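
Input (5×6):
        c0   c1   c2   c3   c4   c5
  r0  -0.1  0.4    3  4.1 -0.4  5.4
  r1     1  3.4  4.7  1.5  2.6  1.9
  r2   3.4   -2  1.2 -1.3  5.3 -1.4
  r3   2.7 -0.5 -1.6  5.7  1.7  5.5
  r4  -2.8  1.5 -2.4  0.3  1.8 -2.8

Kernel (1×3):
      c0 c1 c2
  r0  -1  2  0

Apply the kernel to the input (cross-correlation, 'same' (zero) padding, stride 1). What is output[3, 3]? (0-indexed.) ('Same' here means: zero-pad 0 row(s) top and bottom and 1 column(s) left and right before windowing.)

The receptive field on the zero-padded input at this output position is [-1.6 5.7 1.7]. Elementwise product with the kernel and sum: -1.6·-1 + 5.7·2.

13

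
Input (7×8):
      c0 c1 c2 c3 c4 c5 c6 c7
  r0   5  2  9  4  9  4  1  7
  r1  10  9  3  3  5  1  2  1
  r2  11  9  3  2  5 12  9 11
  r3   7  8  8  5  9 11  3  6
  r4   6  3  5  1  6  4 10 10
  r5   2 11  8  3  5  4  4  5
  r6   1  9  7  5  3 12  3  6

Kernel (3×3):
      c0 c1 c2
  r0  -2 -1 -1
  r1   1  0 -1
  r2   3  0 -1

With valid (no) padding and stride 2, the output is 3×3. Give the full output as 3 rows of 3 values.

Output[0,0]: The receptive field on the input at this output position is [5 2 9 / 10 9 3 / 11 9 3]. Elementwise product with the kernel and sum: 5·-2 + 2·-1 + 9·-1 + 10·1 + 3·-1 + 11·3 + 3·-1.

16 -29 -14
-22 -5 -17
-30 4 -19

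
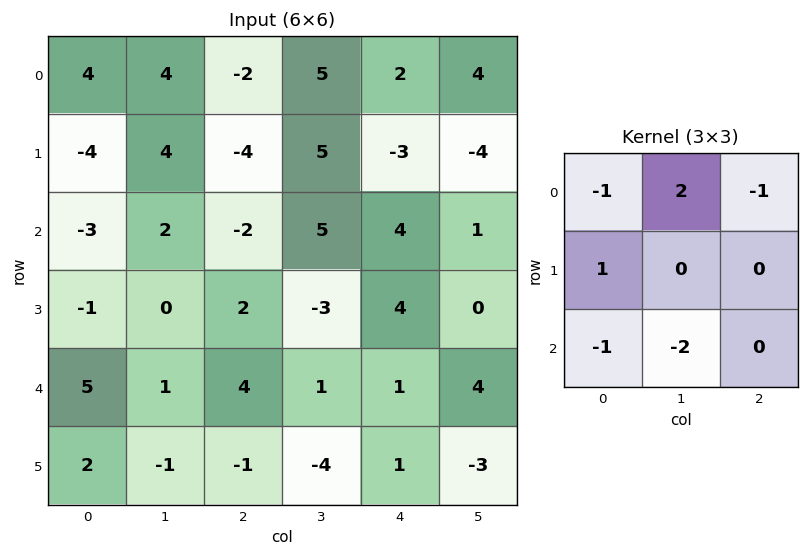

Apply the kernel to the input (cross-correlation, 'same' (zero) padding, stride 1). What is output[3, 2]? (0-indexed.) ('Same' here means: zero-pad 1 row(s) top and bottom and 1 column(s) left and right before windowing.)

-20

The receptive field on the zero-padded input at this output position is [2 -2 5 / 0 2 -3 / 1 4 1]. Elementwise product with the kernel and sum: 2·-1 + -2·2 + 5·-1 + 0·1 + 1·-1 + 4·-2.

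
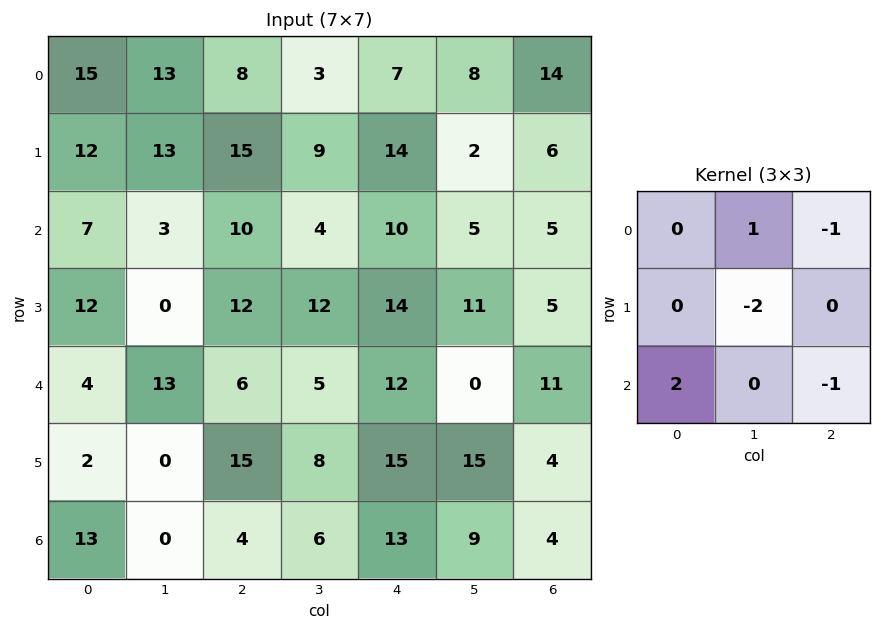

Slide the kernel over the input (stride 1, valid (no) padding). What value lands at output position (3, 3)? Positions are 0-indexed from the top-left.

-20

The receptive field on the input at this output position is [12 14 11 / 5 12 0 / 8 15 15]. Elementwise product with the kernel and sum: 14·1 + 11·-1 + 12·-2 + 8·2 + 15·-1.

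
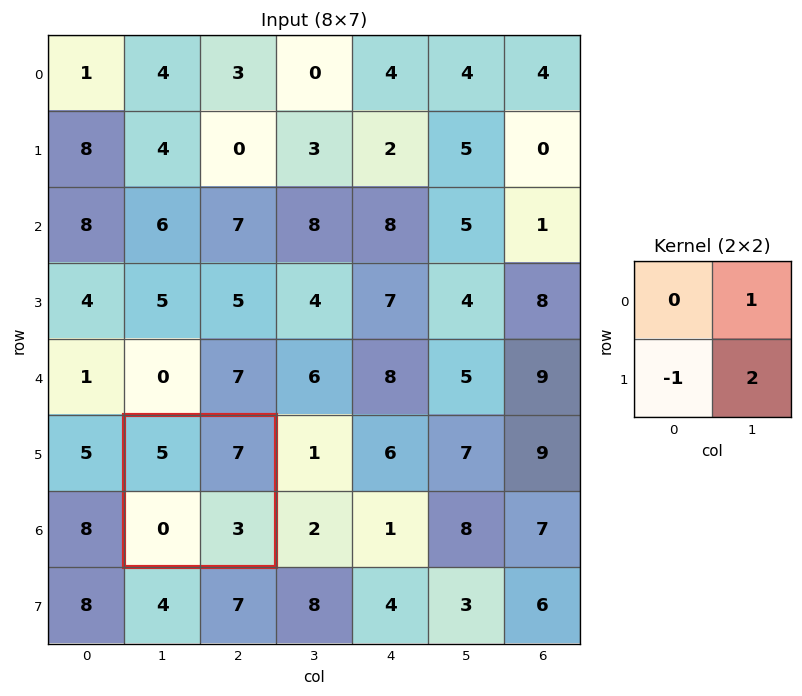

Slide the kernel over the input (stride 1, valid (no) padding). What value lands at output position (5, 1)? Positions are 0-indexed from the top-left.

13

The receptive field on the input at this output position is [5 7 / 0 3]. Elementwise product with the kernel and sum: 7·1 + 0·-1 + 3·2.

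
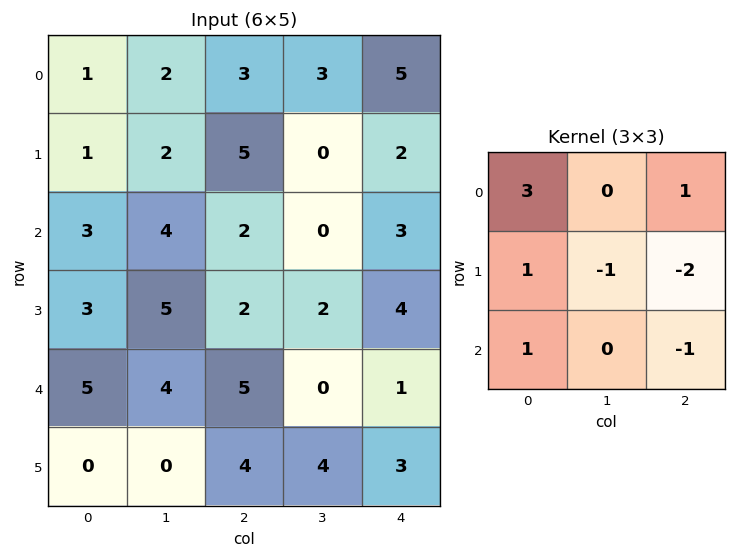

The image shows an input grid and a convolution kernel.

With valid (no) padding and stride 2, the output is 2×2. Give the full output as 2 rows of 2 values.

Output[0,0]: The receptive field on the input at this output position is [1 2 3 / 1 2 5 / 3 4 2]. Elementwise product with the kernel and sum: 1·3 + 3·1 + 1·1 + 2·-1 + 5·-2 + 3·1 + 2·-1.

-4 14
5 5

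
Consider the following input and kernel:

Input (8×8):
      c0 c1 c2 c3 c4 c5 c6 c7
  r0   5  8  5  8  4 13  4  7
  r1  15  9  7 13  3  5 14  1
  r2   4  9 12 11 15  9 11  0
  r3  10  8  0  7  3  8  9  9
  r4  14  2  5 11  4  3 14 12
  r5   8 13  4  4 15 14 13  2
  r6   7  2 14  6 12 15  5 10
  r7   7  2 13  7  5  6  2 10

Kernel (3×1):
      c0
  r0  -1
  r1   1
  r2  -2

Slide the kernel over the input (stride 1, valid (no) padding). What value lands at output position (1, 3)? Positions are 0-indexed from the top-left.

-16

The receptive field on the input at this output position is [13 / 11 / 7]. Elementwise product with the kernel and sum: 13·-1 + 11·1 + 7·-2.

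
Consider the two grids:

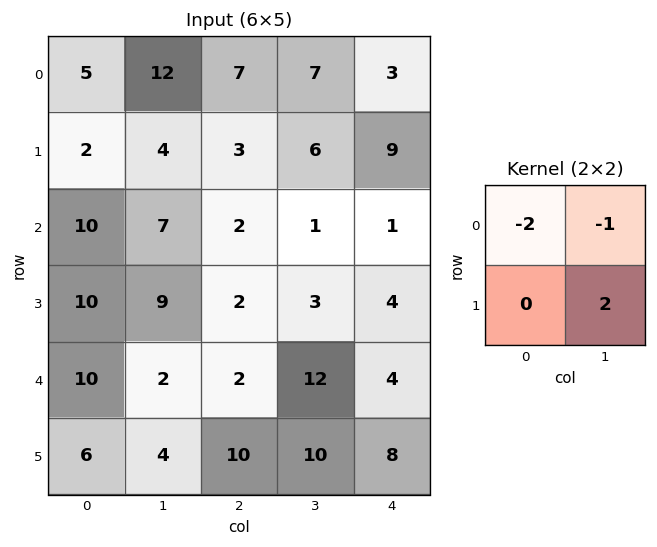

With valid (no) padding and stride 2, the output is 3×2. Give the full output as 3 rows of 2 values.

Output[0,0]: The receptive field on the input at this output position is [5 12 / 2 4]. Elementwise product with the kernel and sum: 5·-2 + 12·-1 + 4·2.

-14 -9
-9 1
-14 4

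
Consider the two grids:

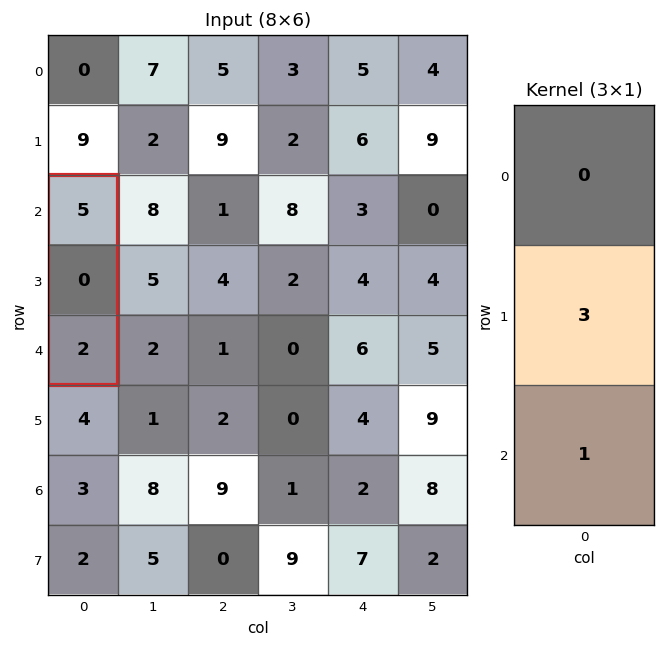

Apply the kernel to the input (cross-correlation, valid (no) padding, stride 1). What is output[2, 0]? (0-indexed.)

The receptive field on the input at this output position is [5 / 0 / 2]. Elementwise product with the kernel and sum: 0·3 + 2·1.

2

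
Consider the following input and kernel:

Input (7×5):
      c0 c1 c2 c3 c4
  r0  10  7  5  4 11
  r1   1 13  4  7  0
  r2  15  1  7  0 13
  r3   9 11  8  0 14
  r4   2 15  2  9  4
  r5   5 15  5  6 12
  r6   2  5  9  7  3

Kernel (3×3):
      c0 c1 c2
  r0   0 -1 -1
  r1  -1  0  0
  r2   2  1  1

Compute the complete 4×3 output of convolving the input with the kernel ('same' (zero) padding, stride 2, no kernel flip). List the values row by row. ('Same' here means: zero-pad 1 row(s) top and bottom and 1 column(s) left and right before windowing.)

14 30 10
6 18 14
0 18 1
-20 -16 -19

Output[0,0]: The receptive field on the zero-padded input at this output position is [0 0 0 / 0 10 7 / 0 1 13]. Elementwise product with the kernel and sum: 0·-1 + 0·-1 + 0·-1 + 0·2 + 1·1 + 13·1.
Output[0,1]: The receptive field on the zero-padded input at this output position is [0 0 0 / 7 5 4 / 13 4 7]. Elementwise product with the kernel and sum: 0·-1 + 0·-1 + 7·-1 + 13·2 + 4·1 + 7·1.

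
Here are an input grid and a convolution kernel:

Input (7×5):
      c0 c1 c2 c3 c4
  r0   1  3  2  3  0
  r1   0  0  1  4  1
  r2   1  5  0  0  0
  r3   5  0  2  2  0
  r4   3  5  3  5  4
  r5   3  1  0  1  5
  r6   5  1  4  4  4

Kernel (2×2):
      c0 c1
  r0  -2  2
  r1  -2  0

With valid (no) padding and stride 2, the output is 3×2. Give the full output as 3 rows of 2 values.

Output[0,0]: The receptive field on the input at this output position is [1 3 / 0 0]. Elementwise product with the kernel and sum: 1·-2 + 3·2 + 0·-2.

4 0
-2 -4
-2 4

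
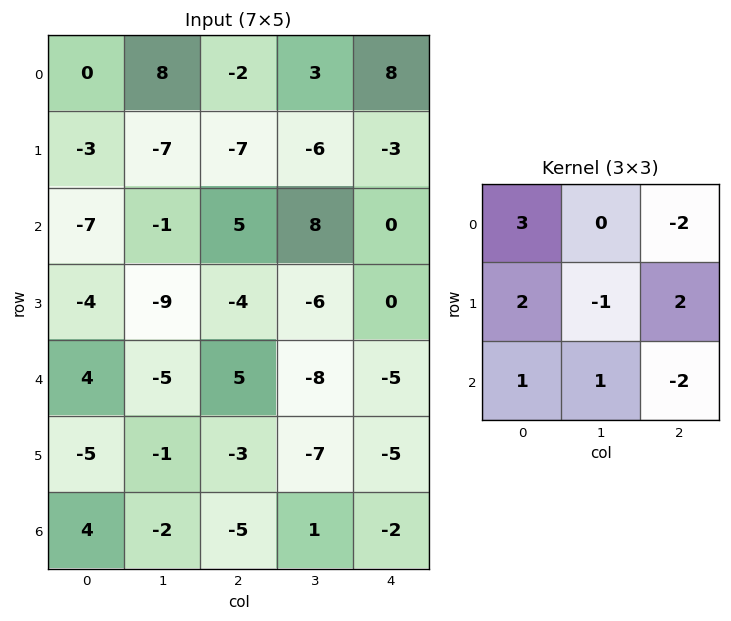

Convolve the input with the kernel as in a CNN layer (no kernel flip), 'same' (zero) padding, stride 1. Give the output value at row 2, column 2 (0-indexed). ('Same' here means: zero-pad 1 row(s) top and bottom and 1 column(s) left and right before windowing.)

The receptive field on the zero-padded input at this output position is [-7 -7 -6 / -1 5 8 / -9 -4 -6]. Elementwise product with the kernel and sum: -7·3 + -6·-2 + -1·2 + 5·-1 + 8·2 + -9·1 + -4·1 + -6·-2.

-1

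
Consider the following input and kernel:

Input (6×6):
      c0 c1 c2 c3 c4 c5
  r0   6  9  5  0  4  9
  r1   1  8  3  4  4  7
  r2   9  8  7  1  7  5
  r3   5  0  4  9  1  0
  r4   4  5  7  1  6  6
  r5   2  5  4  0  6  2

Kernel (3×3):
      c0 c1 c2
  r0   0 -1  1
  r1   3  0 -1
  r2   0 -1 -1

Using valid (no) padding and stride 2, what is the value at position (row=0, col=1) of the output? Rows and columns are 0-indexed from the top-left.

The receptive field on the input at this output position is [5 0 4 / 3 4 4 / 7 1 7]. Elementwise product with the kernel and sum: 0·-1 + 4·1 + 3·3 + 4·-1 + 1·-1 + 7·-1.

1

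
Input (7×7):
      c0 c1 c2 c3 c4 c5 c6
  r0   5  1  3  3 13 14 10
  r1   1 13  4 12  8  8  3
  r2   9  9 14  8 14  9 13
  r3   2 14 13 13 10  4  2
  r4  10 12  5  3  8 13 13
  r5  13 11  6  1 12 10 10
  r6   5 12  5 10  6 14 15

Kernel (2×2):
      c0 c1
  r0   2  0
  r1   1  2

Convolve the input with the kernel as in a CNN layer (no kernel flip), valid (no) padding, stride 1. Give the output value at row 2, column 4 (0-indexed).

46

The receptive field on the input at this output position is [14 9 / 10 4]. Elementwise product with the kernel and sum: 14·2 + 10·1 + 4·2.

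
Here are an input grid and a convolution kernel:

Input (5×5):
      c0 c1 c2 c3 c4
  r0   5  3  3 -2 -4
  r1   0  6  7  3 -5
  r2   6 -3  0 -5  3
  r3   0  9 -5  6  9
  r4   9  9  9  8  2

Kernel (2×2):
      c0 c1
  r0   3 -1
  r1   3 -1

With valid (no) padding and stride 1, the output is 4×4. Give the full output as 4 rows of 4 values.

Output[0,0]: The receptive field on the input at this output position is [5 3 / 0 6]. Elementwise product with the kernel and sum: 5·3 + 3·-1 + 0·3 + 6·-1.

6 17 29 12
15 2 23 -4
12 23 -16 -9
9 50 -2 31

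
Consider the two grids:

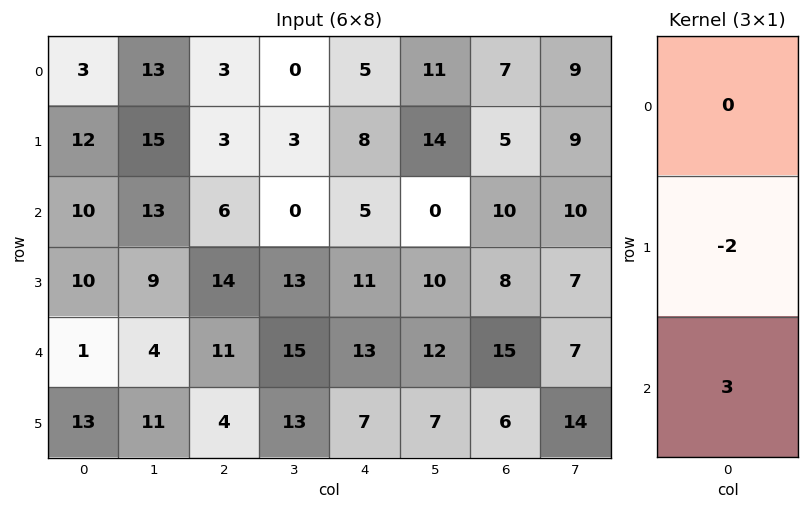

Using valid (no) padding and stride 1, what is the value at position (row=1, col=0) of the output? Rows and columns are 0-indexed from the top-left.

The receptive field on the input at this output position is [12 / 10 / 10]. Elementwise product with the kernel and sum: 10·-2 + 10·3.

10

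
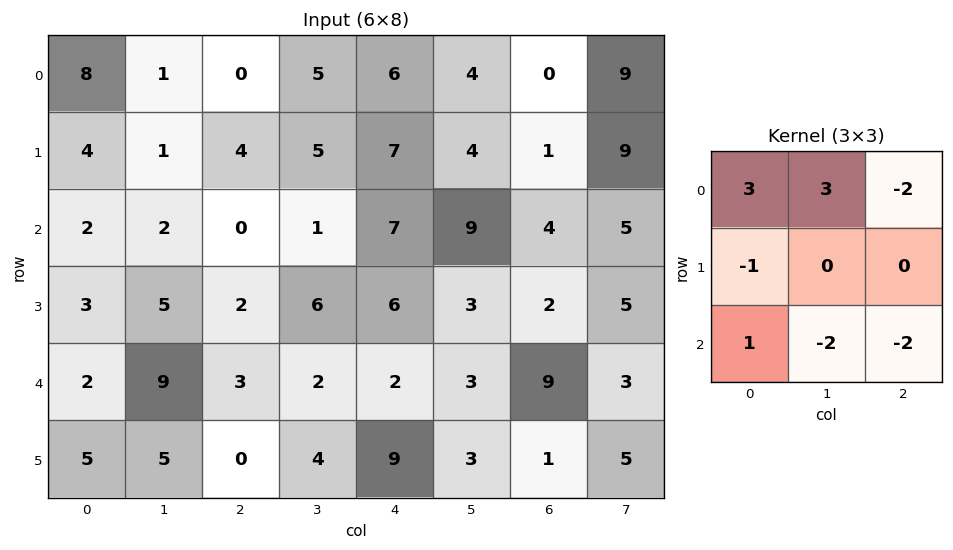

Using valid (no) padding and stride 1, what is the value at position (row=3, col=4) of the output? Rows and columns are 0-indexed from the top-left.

22

The receptive field on the input at this output position is [6 3 2 / 2 3 9 / 9 3 1]. Elementwise product with the kernel and sum: 6·3 + 3·3 + 2·-2 + 2·-1 + 9·1 + 3·-2 + 1·-2.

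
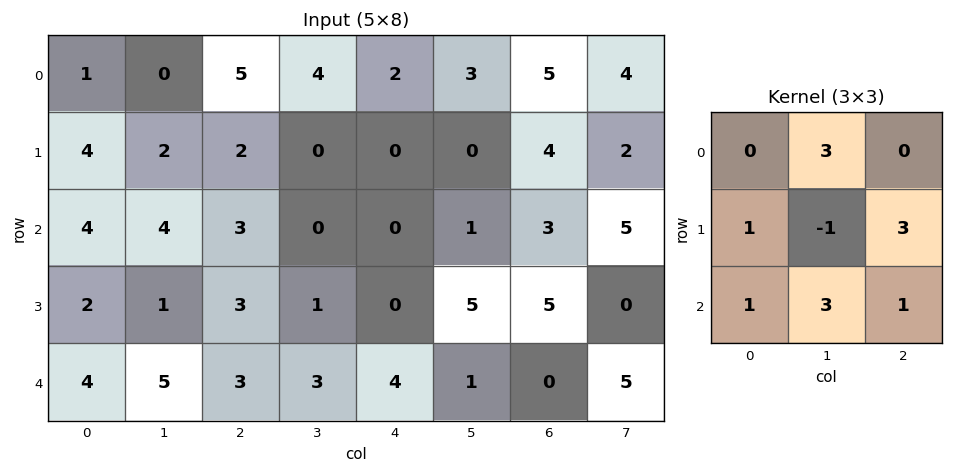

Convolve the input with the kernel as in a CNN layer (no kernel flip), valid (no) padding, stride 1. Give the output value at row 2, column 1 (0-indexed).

27

The receptive field on the input at this output position is [4 3 0 / 1 3 1 / 5 3 3]. Elementwise product with the kernel and sum: 3·3 + 1·1 + 3·-1 + 1·3 + 5·1 + 3·3 + 3·1.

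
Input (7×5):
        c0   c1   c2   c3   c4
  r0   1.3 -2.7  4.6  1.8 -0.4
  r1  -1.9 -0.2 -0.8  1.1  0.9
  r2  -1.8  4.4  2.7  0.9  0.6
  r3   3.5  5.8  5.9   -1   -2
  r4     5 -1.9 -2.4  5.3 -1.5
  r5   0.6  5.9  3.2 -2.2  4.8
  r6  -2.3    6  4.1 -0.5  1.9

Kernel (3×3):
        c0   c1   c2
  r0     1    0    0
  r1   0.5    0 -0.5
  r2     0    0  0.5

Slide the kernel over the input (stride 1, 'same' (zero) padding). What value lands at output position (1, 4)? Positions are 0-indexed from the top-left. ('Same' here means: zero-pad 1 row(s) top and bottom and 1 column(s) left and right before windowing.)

2.35

The receptive field on the zero-padded input at this output position is [1.8 -0.4 0 / 1.1 0.9 0 / 0.9 0.6 0]. Elementwise product with the kernel and sum: 1.8·1 + 1.1·0.5 + 0·-0.5 + 0·0.5.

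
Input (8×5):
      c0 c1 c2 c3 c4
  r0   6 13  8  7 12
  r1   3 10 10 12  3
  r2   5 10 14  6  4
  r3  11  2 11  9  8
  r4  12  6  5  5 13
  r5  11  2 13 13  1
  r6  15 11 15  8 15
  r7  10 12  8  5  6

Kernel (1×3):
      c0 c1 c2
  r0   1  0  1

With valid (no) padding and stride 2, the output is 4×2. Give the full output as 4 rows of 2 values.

14 20
19 18
17 18
30 30

Output[0,0]: The receptive field on the input at this output position is [6 13 8]. Elementwise product with the kernel and sum: 6·1 + 8·1.
Output[0,1]: The receptive field on the input at this output position is [8 7 12]. Elementwise product with the kernel and sum: 8·1 + 12·1.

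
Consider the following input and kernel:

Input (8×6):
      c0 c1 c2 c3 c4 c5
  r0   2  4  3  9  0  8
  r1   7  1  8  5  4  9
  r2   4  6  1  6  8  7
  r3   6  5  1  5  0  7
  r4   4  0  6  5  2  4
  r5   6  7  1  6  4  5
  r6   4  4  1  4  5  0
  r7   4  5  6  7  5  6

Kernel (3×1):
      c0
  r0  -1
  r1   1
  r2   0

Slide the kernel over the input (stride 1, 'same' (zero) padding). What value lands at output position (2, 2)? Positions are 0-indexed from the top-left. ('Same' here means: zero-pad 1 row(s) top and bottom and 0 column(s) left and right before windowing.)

The receptive field on the zero-padded input at this output position is [8 / 1 / 1]. Elementwise product with the kernel and sum: 8·-1 + 1·1.

-7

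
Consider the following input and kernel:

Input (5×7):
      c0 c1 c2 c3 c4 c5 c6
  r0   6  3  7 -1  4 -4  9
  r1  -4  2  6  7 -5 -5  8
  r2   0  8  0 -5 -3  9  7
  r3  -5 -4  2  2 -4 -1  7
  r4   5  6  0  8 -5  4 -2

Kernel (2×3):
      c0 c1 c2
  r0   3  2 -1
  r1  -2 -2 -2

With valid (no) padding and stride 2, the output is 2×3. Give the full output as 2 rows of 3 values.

9 -1 -1
30 -7 -2

Output[0,0]: The receptive field on the input at this output position is [6 3 7 / -4 2 6]. Elementwise product with the kernel and sum: 6·3 + 3·2 + 7·-1 + -4·-2 + 2·-2 + 6·-2.
Output[0,1]: The receptive field on the input at this output position is [7 -1 4 / 6 7 -5]. Elementwise product with the kernel and sum: 7·3 + -1·2 + 4·-1 + 6·-2 + 7·-2 + -5·-2.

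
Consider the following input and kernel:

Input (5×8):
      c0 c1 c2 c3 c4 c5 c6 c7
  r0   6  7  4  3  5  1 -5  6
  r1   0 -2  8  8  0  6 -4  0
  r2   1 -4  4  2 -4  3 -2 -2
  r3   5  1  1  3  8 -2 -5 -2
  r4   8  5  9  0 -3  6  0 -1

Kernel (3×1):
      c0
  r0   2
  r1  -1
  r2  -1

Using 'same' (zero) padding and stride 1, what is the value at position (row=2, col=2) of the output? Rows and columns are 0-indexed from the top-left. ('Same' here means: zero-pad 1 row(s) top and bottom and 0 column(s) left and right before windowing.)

11

The receptive field on the zero-padded input at this output position is [8 / 4 / 1]. Elementwise product with the kernel and sum: 8·2 + 4·-1 + 1·-1.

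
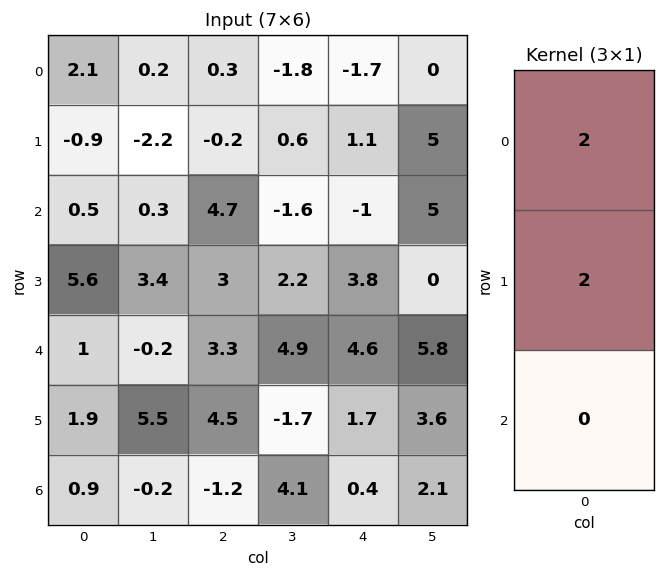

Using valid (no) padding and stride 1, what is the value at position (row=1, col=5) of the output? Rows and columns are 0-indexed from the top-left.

The receptive field on the input at this output position is [5 / 5 / 0]. Elementwise product with the kernel and sum: 5·2 + 5·2.

20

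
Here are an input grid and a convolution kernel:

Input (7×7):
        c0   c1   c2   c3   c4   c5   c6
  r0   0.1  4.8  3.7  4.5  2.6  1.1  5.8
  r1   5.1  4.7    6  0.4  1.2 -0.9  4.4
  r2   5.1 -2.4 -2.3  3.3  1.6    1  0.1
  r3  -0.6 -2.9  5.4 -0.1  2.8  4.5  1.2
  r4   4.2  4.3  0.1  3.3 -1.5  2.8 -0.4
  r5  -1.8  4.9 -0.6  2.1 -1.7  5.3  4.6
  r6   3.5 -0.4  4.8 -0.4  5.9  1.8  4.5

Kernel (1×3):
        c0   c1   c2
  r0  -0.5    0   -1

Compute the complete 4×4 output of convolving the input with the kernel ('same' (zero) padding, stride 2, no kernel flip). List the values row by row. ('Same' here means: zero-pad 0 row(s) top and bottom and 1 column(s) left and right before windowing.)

Output[0,0]: The receptive field on the zero-padded input at this output position is [0 0.1 4.8]. Elementwise product with the kernel and sum: 0·-0.5 + 4.8·-1.

-4.8 -6.9 -3.35 -0.55
2.4 -2.1 -2.65 -0.5
-4.3 -5.45 -4.45 -1.4
0.4 0.6 -1.6 -0.9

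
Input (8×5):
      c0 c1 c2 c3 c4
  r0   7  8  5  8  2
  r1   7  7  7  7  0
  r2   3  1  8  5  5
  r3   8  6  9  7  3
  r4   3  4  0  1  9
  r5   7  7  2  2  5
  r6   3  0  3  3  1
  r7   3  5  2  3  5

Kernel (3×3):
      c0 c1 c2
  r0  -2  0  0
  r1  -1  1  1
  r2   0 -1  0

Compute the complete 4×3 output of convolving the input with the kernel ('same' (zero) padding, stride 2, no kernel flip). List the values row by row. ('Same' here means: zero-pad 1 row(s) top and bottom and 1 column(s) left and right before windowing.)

8 -2 -6
-4 -11 -17
0 -17 -11
0 -10 -11

Output[0,0]: The receptive field on the zero-padded input at this output position is [0 0 0 / 0 7 8 / 0 7 7]. Elementwise product with the kernel and sum: 0·-2 + 0·-1 + 7·1 + 8·1 + 7·-1.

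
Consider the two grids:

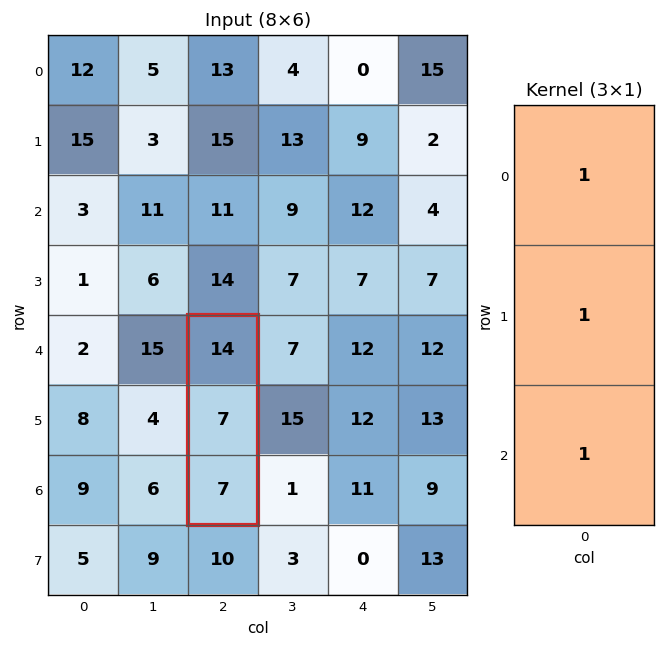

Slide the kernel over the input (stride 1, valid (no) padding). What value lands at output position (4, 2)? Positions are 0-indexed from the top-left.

The receptive field on the input at this output position is [14 / 7 / 7]. Elementwise product with the kernel and sum: 14·1 + 7·1 + 7·1.

28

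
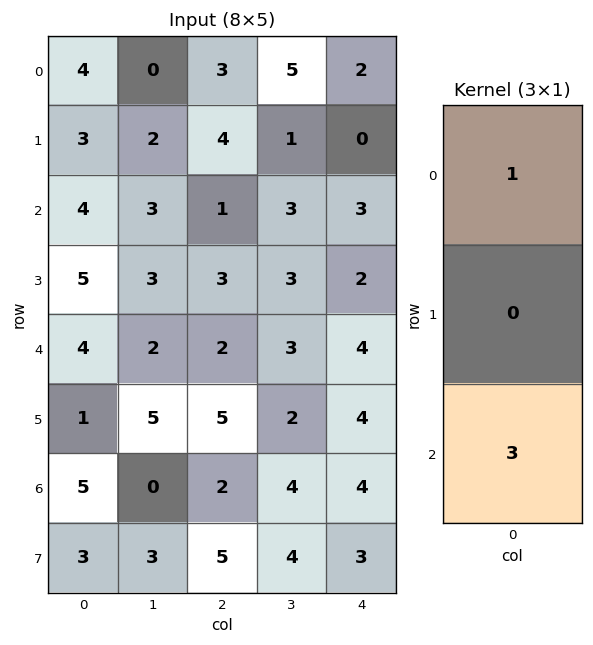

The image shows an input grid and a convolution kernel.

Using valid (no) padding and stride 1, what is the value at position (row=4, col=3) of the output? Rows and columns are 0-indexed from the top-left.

15

The receptive field on the input at this output position is [3 / 2 / 4]. Elementwise product with the kernel and sum: 3·1 + 4·3.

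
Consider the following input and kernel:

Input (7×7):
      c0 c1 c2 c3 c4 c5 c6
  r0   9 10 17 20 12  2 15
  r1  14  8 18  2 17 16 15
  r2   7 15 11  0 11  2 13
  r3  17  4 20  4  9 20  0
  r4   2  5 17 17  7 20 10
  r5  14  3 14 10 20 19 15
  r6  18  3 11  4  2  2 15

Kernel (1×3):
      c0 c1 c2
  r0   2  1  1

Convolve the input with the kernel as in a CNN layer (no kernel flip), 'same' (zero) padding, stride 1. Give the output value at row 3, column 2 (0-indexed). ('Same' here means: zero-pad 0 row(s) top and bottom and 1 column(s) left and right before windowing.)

The receptive field on the zero-padded input at this output position is [4 20 4]. Elementwise product with the kernel and sum: 4·2 + 20·1 + 4·1.

32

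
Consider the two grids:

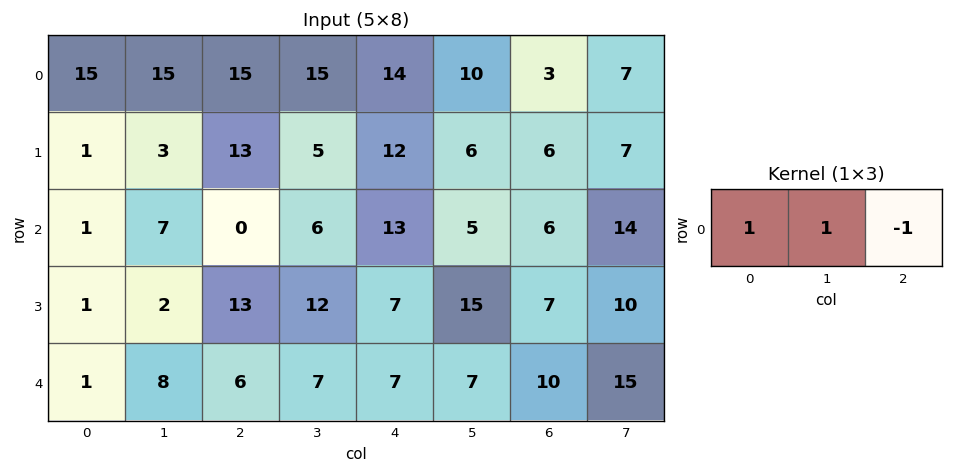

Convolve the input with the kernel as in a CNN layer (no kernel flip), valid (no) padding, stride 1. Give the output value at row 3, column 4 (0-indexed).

The receptive field on the input at this output position is [7 15 7]. Elementwise product with the kernel and sum: 7·1 + 15·1 + 7·-1.

15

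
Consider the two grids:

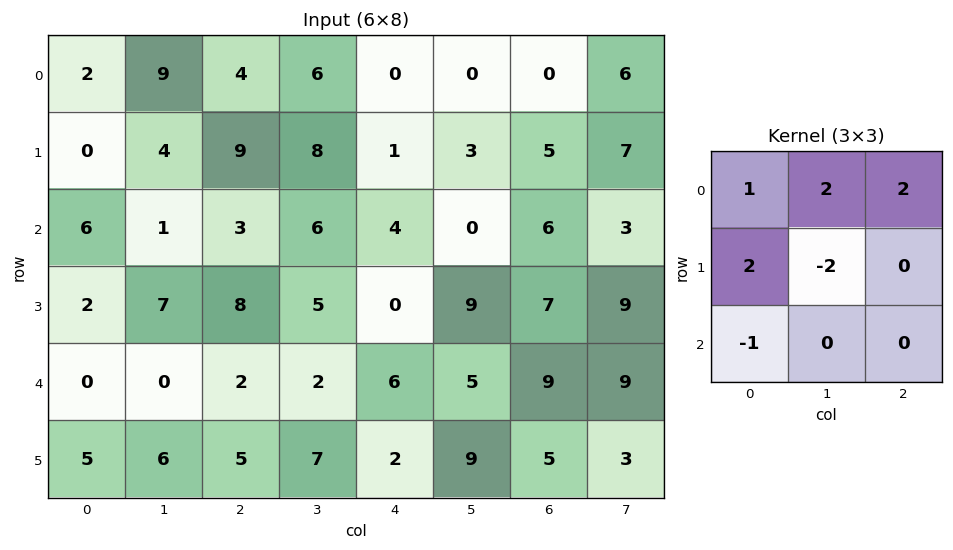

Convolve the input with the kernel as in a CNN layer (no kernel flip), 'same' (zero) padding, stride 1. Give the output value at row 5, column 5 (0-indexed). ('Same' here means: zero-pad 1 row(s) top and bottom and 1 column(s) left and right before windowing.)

The receptive field on the zero-padded input at this output position is [6 5 9 / 2 9 5 / 0 0 0]. Elementwise product with the kernel and sum: 6·1 + 5·2 + 9·2 + 2·2 + 9·-2 + 0·-1.

20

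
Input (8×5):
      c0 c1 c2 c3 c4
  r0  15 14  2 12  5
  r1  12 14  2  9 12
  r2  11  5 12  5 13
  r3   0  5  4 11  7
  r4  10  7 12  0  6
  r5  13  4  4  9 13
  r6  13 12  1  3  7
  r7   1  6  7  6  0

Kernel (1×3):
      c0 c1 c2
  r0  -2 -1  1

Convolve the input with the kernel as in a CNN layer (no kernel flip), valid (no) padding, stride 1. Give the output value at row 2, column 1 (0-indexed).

The receptive field on the input at this output position is [5 12 5]. Elementwise product with the kernel and sum: 5·-2 + 12·-1 + 5·1.

-17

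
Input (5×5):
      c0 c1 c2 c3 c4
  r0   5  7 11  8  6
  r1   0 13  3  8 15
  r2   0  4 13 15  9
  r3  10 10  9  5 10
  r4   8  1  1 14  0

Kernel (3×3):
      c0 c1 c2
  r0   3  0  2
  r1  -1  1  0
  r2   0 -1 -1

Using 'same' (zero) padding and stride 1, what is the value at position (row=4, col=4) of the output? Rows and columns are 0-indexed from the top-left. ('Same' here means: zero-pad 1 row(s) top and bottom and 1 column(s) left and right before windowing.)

The receptive field on the zero-padded input at this output position is [5 10 0 / 14 0 0 / 0 0 0]. Elementwise product with the kernel and sum: 5·3 + 0·2 + 14·-1 + 0·1 + 0·-1 + 0·-1.

1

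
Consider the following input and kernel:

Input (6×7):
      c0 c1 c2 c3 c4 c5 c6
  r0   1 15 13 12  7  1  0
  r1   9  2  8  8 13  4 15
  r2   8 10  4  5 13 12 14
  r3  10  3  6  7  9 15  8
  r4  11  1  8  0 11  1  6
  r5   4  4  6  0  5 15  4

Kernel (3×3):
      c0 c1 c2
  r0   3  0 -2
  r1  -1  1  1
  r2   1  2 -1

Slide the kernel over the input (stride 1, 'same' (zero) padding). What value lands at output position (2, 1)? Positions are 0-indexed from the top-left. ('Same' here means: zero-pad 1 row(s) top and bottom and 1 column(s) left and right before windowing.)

The receptive field on the zero-padded input at this output position is [9 2 8 / 8 10 4 / 10 3 6]. Elementwise product with the kernel and sum: 9·3 + 8·-2 + 8·-1 + 10·1 + 4·1 + 10·1 + 3·2 + 6·-1.

27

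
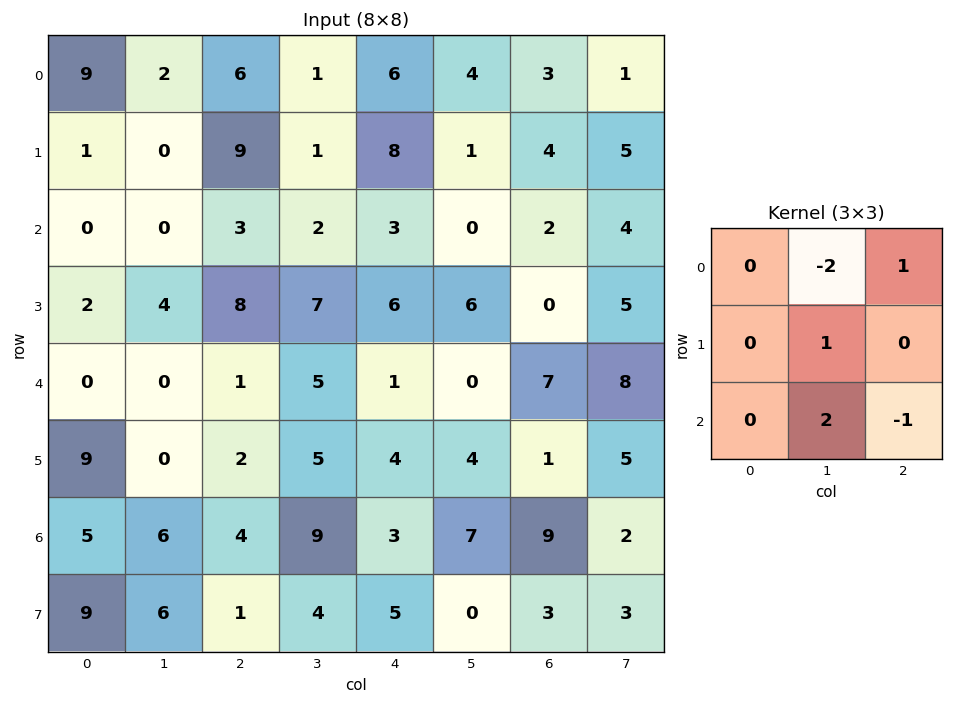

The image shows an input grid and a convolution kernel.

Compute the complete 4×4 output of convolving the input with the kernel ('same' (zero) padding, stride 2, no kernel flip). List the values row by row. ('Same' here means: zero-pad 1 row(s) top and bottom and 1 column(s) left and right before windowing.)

Output[0,0]: The receptive field on the zero-padded input at this output position is [0 0 0 / 0 9 2 / 0 1 0]. Elementwise product with the kernel and sum: 0·-2 + 0·1 + 9·1 + 1·2 + 0·-1.
Output[0,1]: The receptive field on the zero-padded input at this output position is [0 0 0 / 2 6 1 / 0 9 1]. Elementwise product with the kernel and sum: 0·-2 + 0·1 + 6·1 + 9·2 + 1·-1.

11 23 21 6
-2 -5 -6 -6
18 -9 -1 9
-1 3 9 15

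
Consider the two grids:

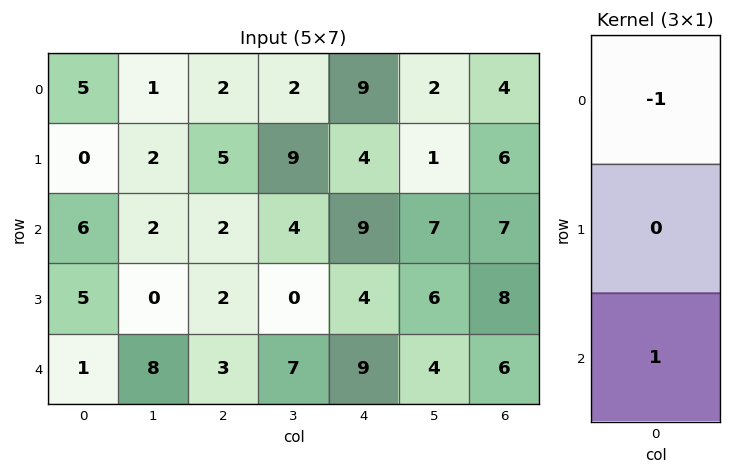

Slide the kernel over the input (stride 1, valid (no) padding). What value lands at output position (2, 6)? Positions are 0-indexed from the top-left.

-1

The receptive field on the input at this output position is [7 / 8 / 6]. Elementwise product with the kernel and sum: 7·-1 + 6·1.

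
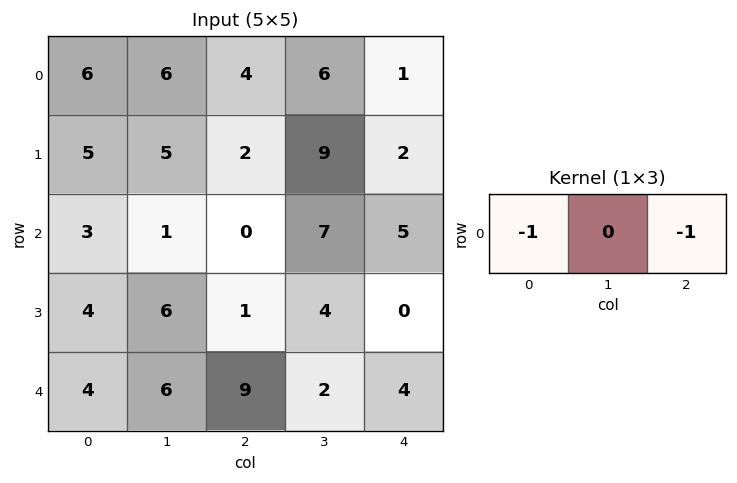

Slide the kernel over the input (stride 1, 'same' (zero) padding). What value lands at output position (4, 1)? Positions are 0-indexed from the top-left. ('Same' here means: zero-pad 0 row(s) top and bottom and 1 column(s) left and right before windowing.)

The receptive field on the zero-padded input at this output position is [4 6 9]. Elementwise product with the kernel and sum: 4·-1 + 9·-1.

-13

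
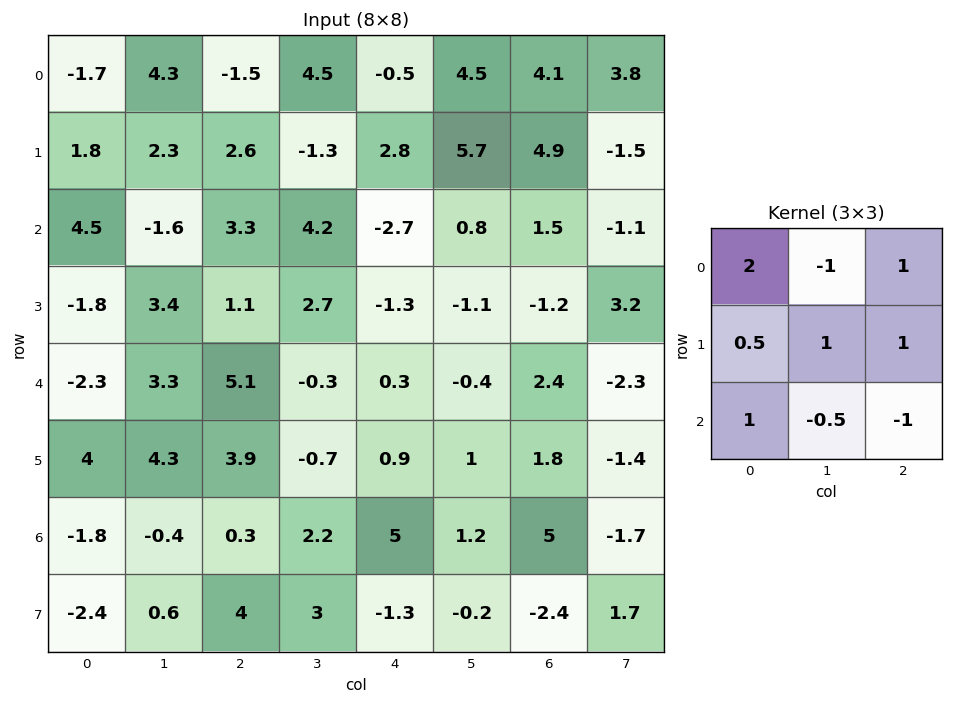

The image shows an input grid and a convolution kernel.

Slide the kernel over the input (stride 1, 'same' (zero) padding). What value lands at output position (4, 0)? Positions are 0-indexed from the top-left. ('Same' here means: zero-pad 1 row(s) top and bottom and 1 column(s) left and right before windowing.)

-0.1

The receptive field on the zero-padded input at this output position is [0 -1.8 3.4 / 0 -2.3 3.3 / 0 4 4.3]. Elementwise product with the kernel and sum: 0·2 + -1.8·-1 + 3.4·1 + 0·0.5 + -2.3·1 + 3.3·1 + 0·1 + 4·-0.5 + 4.3·-1.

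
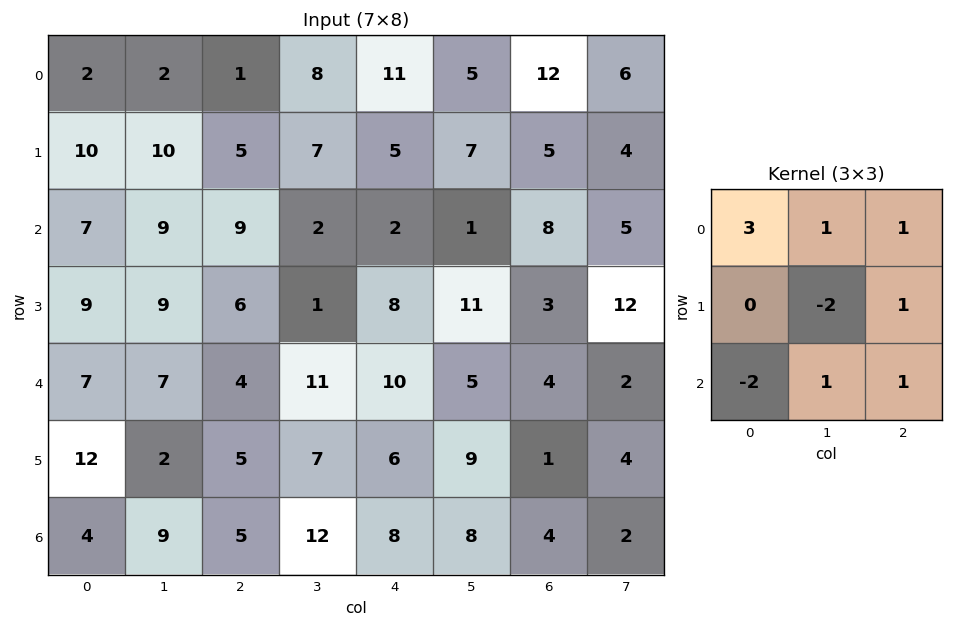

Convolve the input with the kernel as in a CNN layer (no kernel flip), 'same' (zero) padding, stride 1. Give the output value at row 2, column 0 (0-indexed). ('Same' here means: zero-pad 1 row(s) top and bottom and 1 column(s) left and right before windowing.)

The receptive field on the zero-padded input at this output position is [0 10 10 / 0 7 9 / 0 9 9]. Elementwise product with the kernel and sum: 0·3 + 10·1 + 10·1 + 7·-2 + 9·1 + 0·-2 + 9·1 + 9·1.

33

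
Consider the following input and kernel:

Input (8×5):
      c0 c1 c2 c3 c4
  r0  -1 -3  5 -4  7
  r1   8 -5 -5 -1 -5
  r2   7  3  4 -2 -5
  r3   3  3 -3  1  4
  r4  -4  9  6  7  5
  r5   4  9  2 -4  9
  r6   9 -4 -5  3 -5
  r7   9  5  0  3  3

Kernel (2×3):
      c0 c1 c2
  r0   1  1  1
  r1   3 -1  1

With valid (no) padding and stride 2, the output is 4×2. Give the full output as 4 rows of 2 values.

25 -11
17 -9
16 37
22 -7

Output[0,0]: The receptive field on the input at this output position is [-1 -3 5 / 8 -5 -5]. Elementwise product with the kernel and sum: -1·1 + -3·1 + 5·1 + 8·3 + -5·-1 + -5·1.
Output[0,1]: The receptive field on the input at this output position is [5 -4 7 / -5 -1 -5]. Elementwise product with the kernel and sum: 5·1 + -4·1 + 7·1 + -5·3 + -1·-1 + -5·1.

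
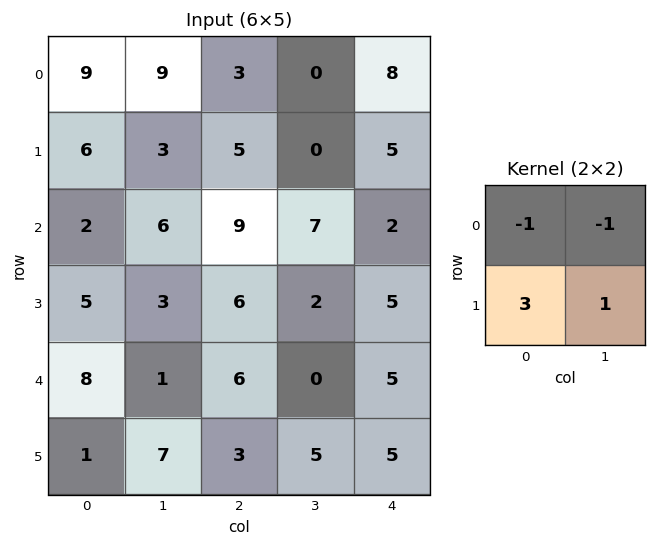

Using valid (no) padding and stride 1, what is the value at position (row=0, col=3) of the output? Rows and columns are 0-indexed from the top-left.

-3

The receptive field on the input at this output position is [0 8 / 0 5]. Elementwise product with the kernel and sum: 0·-1 + 8·-1 + 0·3 + 5·1.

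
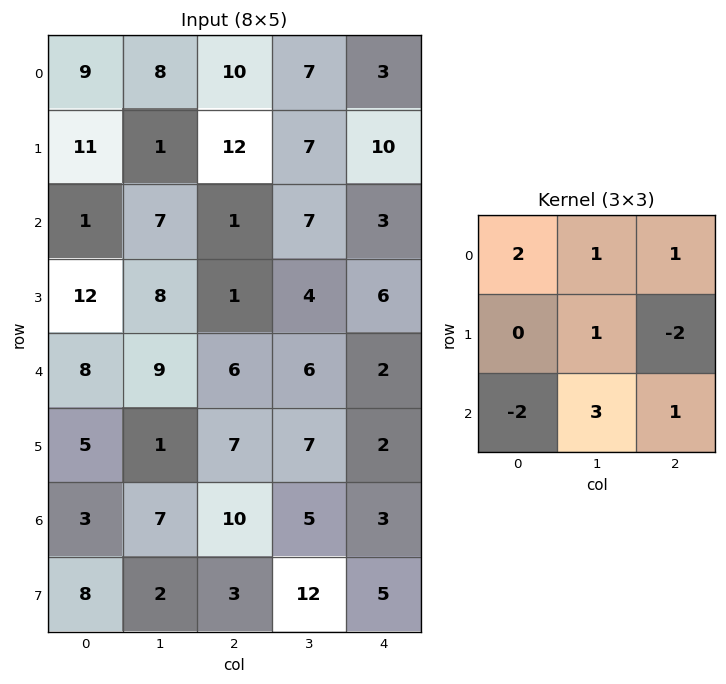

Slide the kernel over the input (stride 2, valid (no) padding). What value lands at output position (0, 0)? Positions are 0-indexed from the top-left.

The receptive field on the input at this output position is [9 8 10 / 11 1 12 / 1 7 1]. Elementwise product with the kernel and sum: 9·2 + 8·1 + 10·1 + 1·1 + 12·-2 + 1·-2 + 7·3 + 1·1.

33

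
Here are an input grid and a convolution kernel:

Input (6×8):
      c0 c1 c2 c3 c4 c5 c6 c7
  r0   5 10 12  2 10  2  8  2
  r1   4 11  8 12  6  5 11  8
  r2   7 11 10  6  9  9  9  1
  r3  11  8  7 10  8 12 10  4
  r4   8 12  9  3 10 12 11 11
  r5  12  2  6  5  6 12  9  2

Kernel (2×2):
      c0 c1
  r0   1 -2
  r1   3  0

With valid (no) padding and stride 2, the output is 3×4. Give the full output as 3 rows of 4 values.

-3 32 24 37
18 19 15 37
20 21 4 16

Output[0,0]: The receptive field on the input at this output position is [5 10 / 4 11]. Elementwise product with the kernel and sum: 5·1 + 10·-2 + 4·3.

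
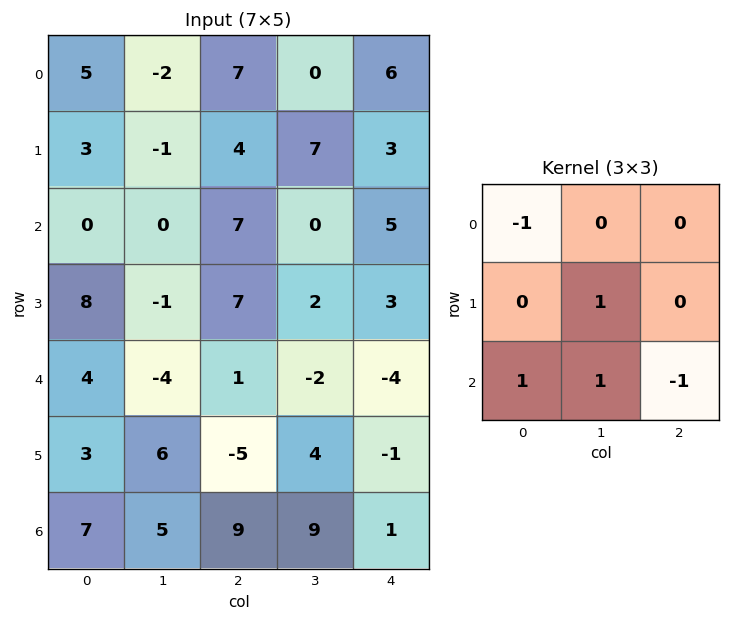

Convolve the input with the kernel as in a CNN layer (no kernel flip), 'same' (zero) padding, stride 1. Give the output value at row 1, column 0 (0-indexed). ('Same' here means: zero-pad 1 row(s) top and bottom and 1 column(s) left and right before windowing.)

3

The receptive field on the zero-padded input at this output position is [0 5 -2 / 0 3 -1 / 0 0 0]. Elementwise product with the kernel and sum: 0·-1 + 3·1 + 0·1 + 0·1 + 0·-1.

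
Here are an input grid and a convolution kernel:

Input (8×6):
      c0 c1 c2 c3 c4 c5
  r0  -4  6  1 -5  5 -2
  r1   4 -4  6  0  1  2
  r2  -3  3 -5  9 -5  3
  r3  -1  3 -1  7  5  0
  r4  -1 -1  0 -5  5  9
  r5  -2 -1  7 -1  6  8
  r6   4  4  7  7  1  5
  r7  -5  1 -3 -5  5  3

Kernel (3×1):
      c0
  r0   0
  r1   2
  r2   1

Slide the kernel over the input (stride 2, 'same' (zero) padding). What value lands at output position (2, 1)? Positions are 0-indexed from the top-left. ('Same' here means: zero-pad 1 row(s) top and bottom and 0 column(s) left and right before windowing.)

The receptive field on the zero-padded input at this output position is [-1 / 0 / 7]. Elementwise product with the kernel and sum: 0·2 + 7·1.

7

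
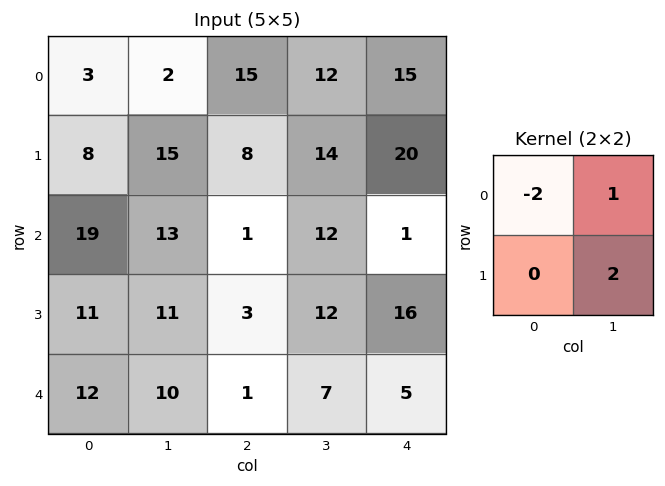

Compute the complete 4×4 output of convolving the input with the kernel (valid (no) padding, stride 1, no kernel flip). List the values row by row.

Output[0,0]: The receptive field on the input at this output position is [3 2 / 8 15]. Elementwise product with the kernel and sum: 3·-2 + 2·1 + 15·2.

26 27 10 31
25 -20 22 -6
-3 -19 34 9
9 -17 20 2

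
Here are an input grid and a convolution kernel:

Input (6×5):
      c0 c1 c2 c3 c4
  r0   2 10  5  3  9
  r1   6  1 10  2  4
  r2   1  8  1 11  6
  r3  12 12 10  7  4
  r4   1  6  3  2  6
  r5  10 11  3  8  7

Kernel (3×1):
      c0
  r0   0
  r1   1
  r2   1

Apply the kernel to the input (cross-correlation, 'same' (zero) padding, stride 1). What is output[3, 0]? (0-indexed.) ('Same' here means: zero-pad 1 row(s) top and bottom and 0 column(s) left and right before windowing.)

13

The receptive field on the zero-padded input at this output position is [1 / 12 / 1]. Elementwise product with the kernel and sum: 12·1 + 1·1.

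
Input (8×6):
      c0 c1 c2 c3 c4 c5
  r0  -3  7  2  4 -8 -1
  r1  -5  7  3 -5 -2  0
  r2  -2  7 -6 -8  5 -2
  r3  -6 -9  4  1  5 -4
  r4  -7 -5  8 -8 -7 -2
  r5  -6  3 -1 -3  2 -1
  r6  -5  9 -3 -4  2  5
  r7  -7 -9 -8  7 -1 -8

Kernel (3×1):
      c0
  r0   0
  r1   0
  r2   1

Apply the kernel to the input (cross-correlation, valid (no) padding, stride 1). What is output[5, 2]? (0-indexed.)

The receptive field on the input at this output position is [-1 / -3 / -8]. Elementwise product with the kernel and sum: -8·1.

-8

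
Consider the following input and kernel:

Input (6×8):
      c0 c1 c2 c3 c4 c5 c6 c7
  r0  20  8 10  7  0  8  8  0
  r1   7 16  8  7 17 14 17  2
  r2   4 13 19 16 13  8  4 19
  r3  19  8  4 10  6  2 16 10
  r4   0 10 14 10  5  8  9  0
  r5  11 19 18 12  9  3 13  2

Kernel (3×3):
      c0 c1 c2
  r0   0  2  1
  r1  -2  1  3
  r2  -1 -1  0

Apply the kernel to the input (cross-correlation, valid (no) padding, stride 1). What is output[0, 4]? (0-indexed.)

The receptive field on the input at this output position is [0 8 8 / 17 14 17 / 13 8 4]. Elementwise product with the kernel and sum: 8·2 + 8·1 + 17·-2 + 14·1 + 17·3 + 13·-1 + 8·-1.

34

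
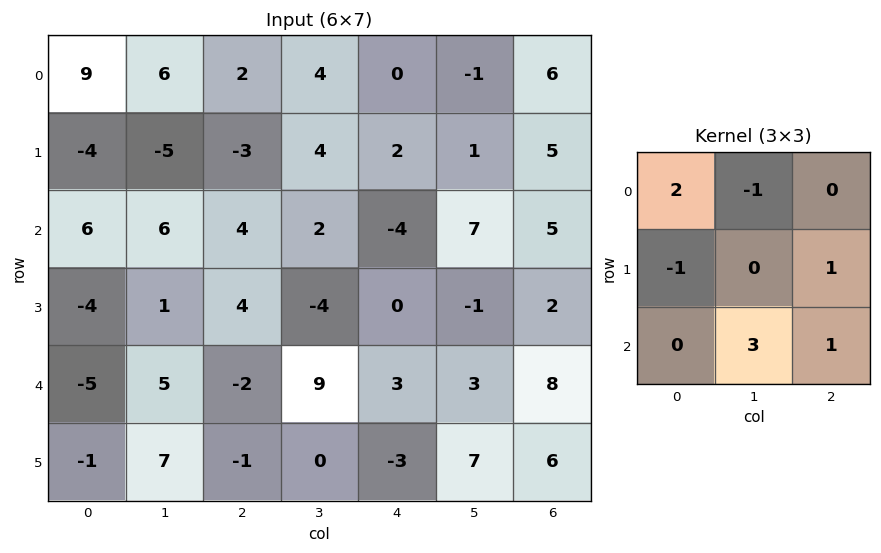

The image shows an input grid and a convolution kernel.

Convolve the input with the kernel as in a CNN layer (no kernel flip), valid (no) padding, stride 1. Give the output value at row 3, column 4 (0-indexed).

The receptive field on the input at this output position is [0 -1 2 / 3 3 8 / -3 7 6]. Elementwise product with the kernel and sum: 0·2 + -1·-1 + 3·-1 + 8·1 + 7·3 + 6·1.

33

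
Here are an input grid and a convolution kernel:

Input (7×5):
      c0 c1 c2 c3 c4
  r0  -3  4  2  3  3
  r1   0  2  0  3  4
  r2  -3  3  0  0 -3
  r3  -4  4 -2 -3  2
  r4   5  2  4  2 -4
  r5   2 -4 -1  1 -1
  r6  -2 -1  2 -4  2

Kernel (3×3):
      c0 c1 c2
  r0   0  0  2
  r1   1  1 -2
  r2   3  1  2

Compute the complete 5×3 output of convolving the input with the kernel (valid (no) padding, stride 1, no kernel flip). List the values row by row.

0 11 -5
-12 13 9
29 22 -9
-5 -15 14
5 -12 0

Output[0,0]: The receptive field on the input at this output position is [-3 4 2 / 0 2 0 / -3 3 0]. Elementwise product with the kernel and sum: 2·2 + 0·1 + 2·1 + 0·-2 + -3·3 + 3·1 + 0·2.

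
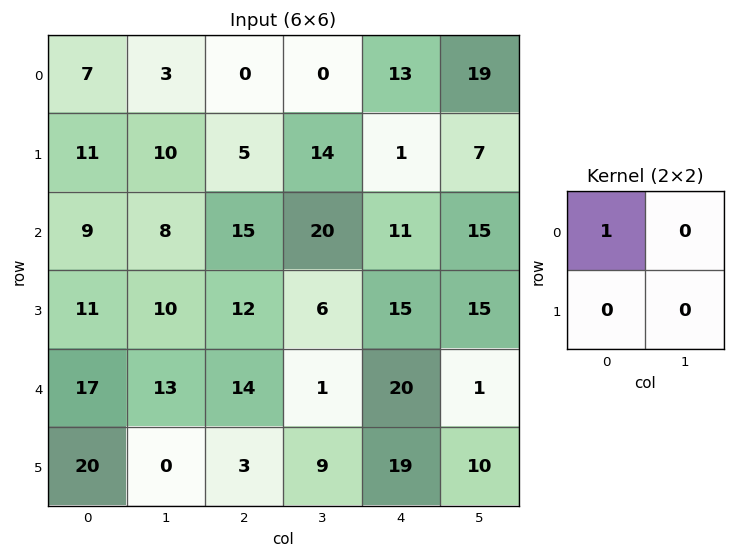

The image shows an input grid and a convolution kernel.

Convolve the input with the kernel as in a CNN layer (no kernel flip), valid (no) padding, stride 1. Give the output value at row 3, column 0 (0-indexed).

The receptive field on the input at this output position is [11 10 / 17 13]. Elementwise product with the kernel and sum: 11·1.

11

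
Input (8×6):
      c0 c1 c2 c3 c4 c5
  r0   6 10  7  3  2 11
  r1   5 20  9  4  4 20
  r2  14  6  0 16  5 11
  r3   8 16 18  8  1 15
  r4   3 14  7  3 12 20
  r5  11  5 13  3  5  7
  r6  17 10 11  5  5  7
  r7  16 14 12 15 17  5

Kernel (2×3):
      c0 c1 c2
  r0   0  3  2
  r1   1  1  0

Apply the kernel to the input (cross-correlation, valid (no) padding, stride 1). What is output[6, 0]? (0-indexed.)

82

The receptive field on the input at this output position is [17 10 11 / 16 14 12]. Elementwise product with the kernel and sum: 10·3 + 11·2 + 16·1 + 14·1.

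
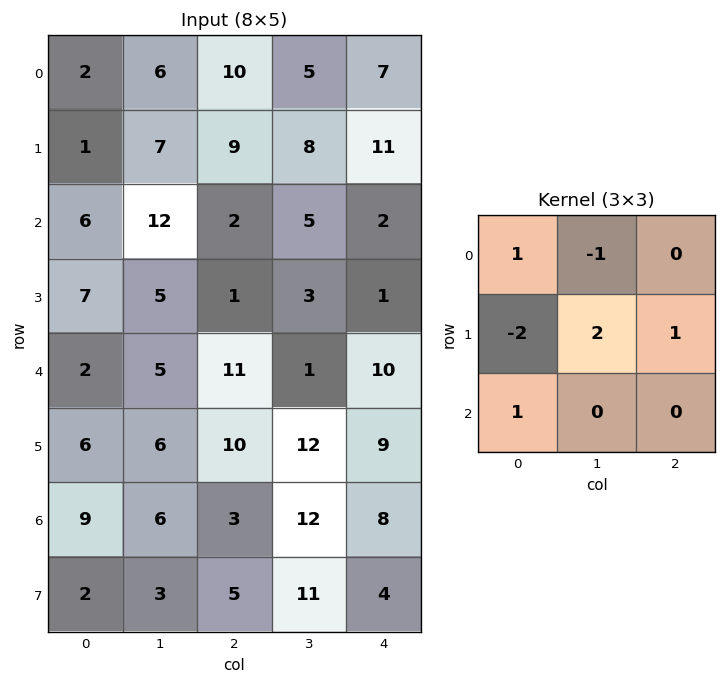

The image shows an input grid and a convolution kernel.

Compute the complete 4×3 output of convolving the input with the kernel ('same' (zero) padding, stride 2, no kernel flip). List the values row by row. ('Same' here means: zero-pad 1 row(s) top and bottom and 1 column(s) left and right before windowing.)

10 20 12
23 -12 -6
2 23 32
18 5 6

Output[0,0]: The receptive field on the zero-padded input at this output position is [0 0 0 / 0 2 6 / 0 1 7]. Elementwise product with the kernel and sum: 0·1 + 0·-1 + 0·-2 + 2·2 + 6·1 + 0·1.
Output[0,1]: The receptive field on the zero-padded input at this output position is [0 0 0 / 6 10 5 / 7 9 8]. Elementwise product with the kernel and sum: 0·1 + 0·-1 + 6·-2 + 10·2 + 5·1 + 7·1.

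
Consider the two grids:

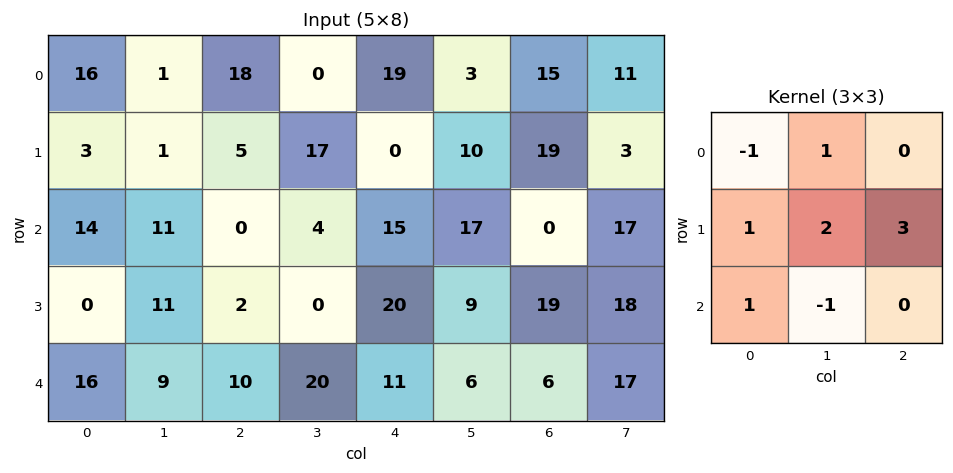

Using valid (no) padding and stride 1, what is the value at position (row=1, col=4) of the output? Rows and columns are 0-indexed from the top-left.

70

The receptive field on the input at this output position is [0 10 19 / 15 17 0 / 20 9 19]. Elementwise product with the kernel and sum: 0·-1 + 10·1 + 15·1 + 17·2 + 0·3 + 20·1 + 9·-1.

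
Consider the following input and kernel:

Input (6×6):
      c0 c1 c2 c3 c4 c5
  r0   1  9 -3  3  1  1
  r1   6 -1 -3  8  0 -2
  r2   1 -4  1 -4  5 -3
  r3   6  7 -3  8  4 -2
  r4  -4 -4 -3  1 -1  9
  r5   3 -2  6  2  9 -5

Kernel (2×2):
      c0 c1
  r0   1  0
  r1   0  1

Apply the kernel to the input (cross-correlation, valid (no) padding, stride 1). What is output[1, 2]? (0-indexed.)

The receptive field on the input at this output position is [-3 8 / 1 -4]. Elementwise product with the kernel and sum: -3·1 + -4·1.

-7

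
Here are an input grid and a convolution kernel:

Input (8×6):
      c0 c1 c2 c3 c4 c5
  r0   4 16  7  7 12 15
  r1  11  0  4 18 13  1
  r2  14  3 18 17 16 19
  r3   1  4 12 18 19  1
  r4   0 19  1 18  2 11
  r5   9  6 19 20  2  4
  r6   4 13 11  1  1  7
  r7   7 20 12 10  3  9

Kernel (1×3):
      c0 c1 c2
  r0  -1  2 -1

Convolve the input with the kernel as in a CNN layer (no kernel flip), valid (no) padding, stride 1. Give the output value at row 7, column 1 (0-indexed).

The receptive field on the input at this output position is [20 12 10]. Elementwise product with the kernel and sum: 20·-1 + 12·2 + 10·-1.

-6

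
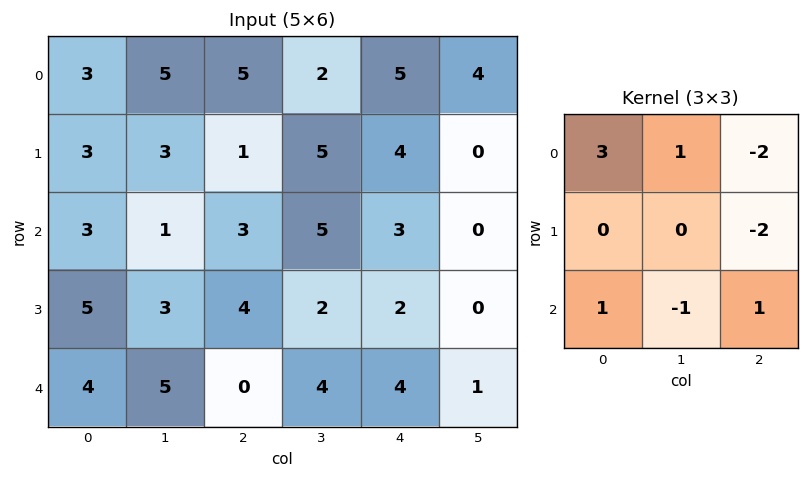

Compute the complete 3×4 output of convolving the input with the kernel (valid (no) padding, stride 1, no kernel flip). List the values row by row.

7 9 0 5
10 -9 -2 19
-5 1 4 19

Output[0,0]: The receptive field on the input at this output position is [3 5 5 / 3 3 1 / 3 1 3]. Elementwise product with the kernel and sum: 3·3 + 5·1 + 5·-2 + 1·-2 + 3·1 + 1·-1 + 3·1.
Output[0,1]: The receptive field on the input at this output position is [5 5 2 / 3 1 5 / 1 3 5]. Elementwise product with the kernel and sum: 5·3 + 5·1 + 2·-2 + 5·-2 + 1·1 + 3·-1 + 5·1.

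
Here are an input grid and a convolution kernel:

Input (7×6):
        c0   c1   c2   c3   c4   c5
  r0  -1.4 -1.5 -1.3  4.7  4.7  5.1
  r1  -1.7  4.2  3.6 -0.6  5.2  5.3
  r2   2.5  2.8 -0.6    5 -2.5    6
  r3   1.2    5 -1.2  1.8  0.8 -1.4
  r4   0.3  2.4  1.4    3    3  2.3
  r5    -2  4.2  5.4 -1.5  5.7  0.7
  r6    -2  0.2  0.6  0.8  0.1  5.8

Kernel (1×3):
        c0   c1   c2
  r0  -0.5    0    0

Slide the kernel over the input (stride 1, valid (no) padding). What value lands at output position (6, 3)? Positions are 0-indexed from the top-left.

The receptive field on the input at this output position is [0.8 0.1 5.8]. Elementwise product with the kernel and sum: 0.8·-0.5.

-0.4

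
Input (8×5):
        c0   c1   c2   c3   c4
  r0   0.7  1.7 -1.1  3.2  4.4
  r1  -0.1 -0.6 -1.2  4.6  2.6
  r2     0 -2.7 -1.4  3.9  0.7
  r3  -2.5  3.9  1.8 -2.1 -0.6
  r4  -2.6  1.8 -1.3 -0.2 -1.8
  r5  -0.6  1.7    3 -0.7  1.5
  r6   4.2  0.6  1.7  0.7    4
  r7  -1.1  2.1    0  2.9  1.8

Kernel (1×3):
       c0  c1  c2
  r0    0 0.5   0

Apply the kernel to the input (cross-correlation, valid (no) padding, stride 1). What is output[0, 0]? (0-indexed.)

The receptive field on the input at this output position is [0.7 1.7 -1.1]. Elementwise product with the kernel and sum: 1.7·0.5.

0.85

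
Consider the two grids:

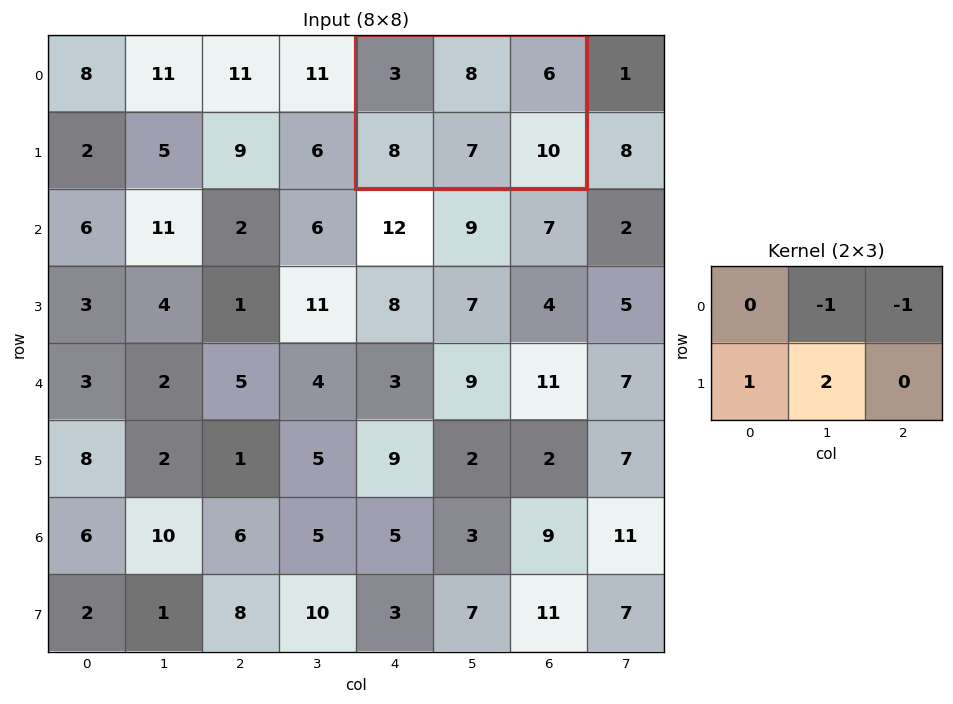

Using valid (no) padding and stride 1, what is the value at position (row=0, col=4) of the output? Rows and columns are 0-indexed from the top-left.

8

The receptive field on the input at this output position is [3 8 6 / 8 7 10]. Elementwise product with the kernel and sum: 8·-1 + 6·-1 + 8·1 + 7·2.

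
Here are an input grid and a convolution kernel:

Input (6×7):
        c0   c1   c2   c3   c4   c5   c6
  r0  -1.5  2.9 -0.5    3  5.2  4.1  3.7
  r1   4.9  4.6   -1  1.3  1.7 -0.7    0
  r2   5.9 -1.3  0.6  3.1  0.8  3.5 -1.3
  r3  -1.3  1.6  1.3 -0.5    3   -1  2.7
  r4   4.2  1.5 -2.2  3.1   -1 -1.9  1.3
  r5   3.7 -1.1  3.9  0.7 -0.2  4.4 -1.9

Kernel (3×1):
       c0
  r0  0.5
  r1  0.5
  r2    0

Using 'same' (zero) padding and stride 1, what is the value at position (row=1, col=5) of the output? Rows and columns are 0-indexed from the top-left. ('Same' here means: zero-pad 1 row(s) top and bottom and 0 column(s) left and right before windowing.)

1.7

The receptive field on the zero-padded input at this output position is [4.1 / -0.7 / 3.5]. Elementwise product with the kernel and sum: 4.1·0.5 + -0.7·0.5.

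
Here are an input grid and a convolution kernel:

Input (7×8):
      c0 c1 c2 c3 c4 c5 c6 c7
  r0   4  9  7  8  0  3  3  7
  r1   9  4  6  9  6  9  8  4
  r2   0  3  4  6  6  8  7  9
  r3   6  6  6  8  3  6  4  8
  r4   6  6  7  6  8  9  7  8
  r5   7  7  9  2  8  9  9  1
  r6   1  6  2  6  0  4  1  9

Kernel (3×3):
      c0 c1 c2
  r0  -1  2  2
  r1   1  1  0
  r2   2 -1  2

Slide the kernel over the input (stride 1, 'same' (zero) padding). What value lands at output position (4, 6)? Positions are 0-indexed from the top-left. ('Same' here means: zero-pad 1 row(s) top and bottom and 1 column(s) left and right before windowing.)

45

The receptive field on the zero-padded input at this output position is [6 4 8 / 9 7 8 / 9 9 1]. Elementwise product with the kernel and sum: 6·-1 + 4·2 + 8·2 + 9·1 + 7·1 + 9·2 + 9·-1 + 1·2.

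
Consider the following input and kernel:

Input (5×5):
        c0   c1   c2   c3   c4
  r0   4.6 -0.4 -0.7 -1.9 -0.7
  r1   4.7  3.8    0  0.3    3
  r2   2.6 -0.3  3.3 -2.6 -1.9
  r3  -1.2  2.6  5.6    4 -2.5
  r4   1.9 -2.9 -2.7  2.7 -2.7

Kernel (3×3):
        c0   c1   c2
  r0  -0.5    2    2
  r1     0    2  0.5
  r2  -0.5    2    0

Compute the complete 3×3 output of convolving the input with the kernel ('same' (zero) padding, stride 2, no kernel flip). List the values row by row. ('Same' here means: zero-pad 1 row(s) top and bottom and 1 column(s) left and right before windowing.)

18.4 -4.25 4.45
19.65 13.9 -4.95
5.15 13.85 -12.4

Output[0,0]: The receptive field on the zero-padded input at this output position is [0 0 0 / 0 4.6 -0.4 / 0 4.7 3.8]. Elementwise product with the kernel and sum: 0·-0.5 + 0·2 + 0·2 + 4.6·2 + -0.4·0.5 + 0·-0.5 + 4.7·2.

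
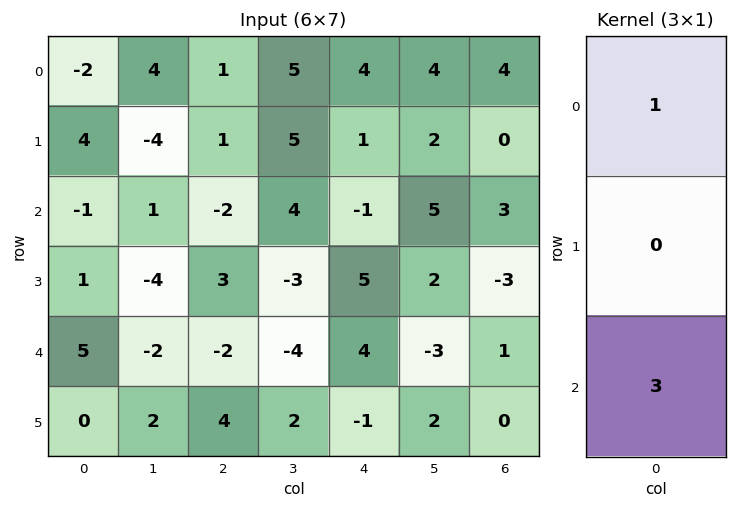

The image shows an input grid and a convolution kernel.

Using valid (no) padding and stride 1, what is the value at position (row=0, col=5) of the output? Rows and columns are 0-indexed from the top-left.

19

The receptive field on the input at this output position is [4 / 2 / 5]. Elementwise product with the kernel and sum: 4·1 + 5·3.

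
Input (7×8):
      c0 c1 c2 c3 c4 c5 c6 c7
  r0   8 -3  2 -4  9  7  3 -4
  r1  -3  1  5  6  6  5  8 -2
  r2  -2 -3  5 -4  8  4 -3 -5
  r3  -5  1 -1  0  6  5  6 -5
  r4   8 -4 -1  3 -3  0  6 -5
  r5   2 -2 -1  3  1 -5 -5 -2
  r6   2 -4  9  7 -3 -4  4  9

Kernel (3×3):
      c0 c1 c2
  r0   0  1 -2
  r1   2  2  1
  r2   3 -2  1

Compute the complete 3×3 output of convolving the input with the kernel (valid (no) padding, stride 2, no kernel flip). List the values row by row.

-1 37 44
9 -28 35
20 24 -22

Output[0,0]: The receptive field on the input at this output position is [8 -3 2 / -3 1 5 / -2 -3 5]. Elementwise product with the kernel and sum: -3·1 + 2·-2 + -3·2 + 1·2 + 5·1 + -2·3 + -3·-2 + 5·1.
Output[0,1]: The receptive field on the input at this output position is [2 -4 9 / 5 6 6 / 5 -4 8]. Elementwise product with the kernel and sum: -4·1 + 9·-2 + 5·2 + 6·2 + 6·1 + 5·3 + -4·-2 + 8·1.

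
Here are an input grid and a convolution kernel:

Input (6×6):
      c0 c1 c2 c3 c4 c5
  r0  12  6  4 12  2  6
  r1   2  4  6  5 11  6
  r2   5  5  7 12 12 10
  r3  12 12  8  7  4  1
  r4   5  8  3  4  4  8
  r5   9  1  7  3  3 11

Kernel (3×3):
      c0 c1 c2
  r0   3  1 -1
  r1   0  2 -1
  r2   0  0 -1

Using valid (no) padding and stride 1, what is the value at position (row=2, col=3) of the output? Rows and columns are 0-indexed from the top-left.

37

The receptive field on the input at this output position is [12 12 10 / 7 4 1 / 4 4 8]. Elementwise product with the kernel and sum: 12·3 + 12·1 + 10·-1 + 4·2 + 1·-1 + 8·-1.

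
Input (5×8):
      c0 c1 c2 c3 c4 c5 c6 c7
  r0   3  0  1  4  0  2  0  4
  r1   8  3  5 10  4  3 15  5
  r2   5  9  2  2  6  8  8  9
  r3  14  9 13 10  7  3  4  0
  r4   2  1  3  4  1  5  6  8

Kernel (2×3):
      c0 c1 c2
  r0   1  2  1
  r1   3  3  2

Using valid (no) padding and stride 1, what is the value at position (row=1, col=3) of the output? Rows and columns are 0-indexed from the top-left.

The receptive field on the input at this output position is [10 4 3 / 2 6 8]. Elementwise product with the kernel and sum: 10·1 + 4·2 + 3·1 + 2·3 + 6·3 + 8·2.

61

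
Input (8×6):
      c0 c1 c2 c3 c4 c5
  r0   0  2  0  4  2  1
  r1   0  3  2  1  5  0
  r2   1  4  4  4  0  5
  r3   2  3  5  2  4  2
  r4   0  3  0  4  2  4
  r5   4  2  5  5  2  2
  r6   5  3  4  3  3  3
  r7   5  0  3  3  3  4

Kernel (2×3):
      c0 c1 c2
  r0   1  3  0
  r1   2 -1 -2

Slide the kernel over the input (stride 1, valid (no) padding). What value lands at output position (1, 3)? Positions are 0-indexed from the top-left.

14

The receptive field on the input at this output position is [1 5 0 / 4 0 5]. Elementwise product with the kernel and sum: 1·1 + 5·3 + 4·2 + 0·-1 + 5·-2.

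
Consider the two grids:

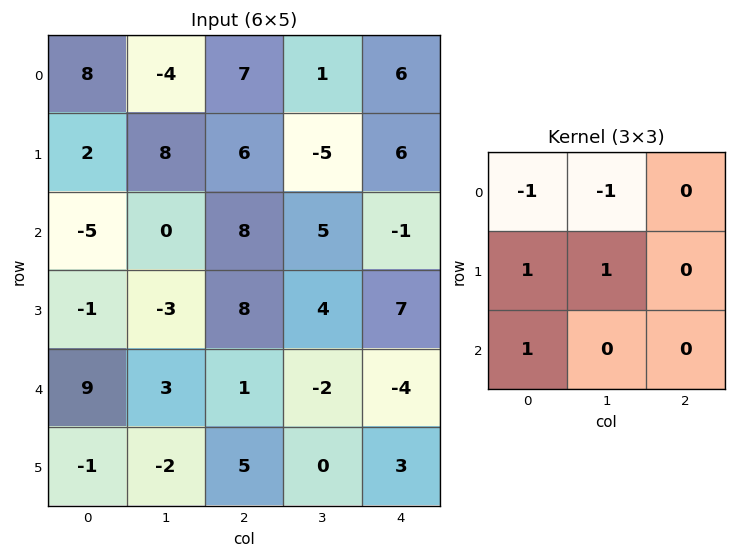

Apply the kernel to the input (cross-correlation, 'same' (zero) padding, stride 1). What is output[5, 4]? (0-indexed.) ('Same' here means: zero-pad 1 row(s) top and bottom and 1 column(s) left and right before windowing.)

The receptive field on the zero-padded input at this output position is [-2 -4 0 / 0 3 0 / 0 0 0]. Elementwise product with the kernel and sum: -2·-1 + -4·-1 + 0·1 + 3·1 + 0·1.

9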